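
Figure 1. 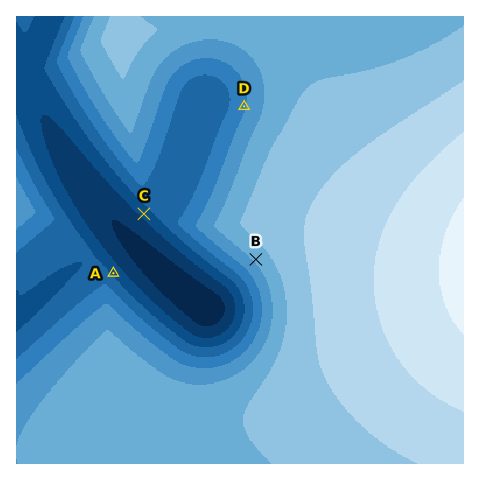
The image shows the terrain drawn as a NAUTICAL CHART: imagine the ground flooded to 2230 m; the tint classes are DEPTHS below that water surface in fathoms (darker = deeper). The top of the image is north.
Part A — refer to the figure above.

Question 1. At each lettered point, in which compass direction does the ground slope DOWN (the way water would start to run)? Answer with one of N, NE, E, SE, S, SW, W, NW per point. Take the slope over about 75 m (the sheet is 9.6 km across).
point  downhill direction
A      NE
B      SW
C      SW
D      W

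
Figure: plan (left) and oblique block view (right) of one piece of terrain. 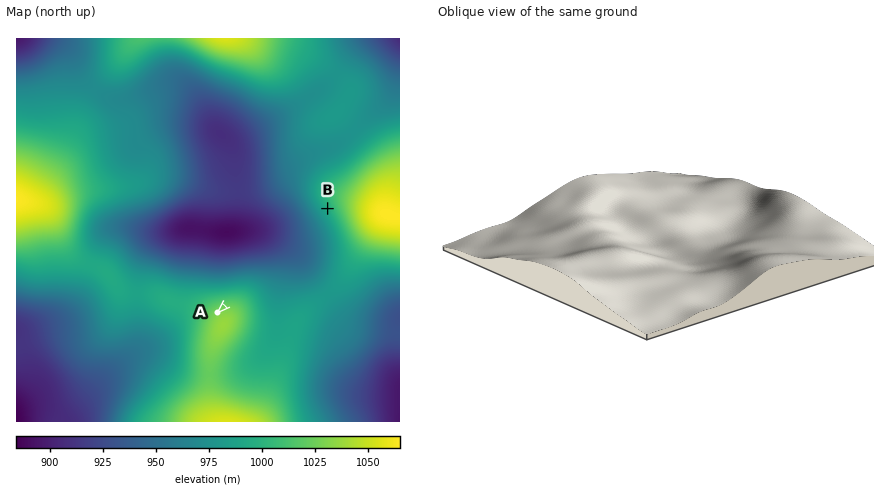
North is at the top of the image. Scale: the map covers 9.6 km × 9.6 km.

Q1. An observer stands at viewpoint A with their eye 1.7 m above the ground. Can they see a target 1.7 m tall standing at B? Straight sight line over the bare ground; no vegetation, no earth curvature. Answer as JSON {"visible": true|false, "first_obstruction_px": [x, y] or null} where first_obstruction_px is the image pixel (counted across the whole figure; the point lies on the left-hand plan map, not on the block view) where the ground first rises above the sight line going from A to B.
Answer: {"visible": true, "first_obstruction_px": null}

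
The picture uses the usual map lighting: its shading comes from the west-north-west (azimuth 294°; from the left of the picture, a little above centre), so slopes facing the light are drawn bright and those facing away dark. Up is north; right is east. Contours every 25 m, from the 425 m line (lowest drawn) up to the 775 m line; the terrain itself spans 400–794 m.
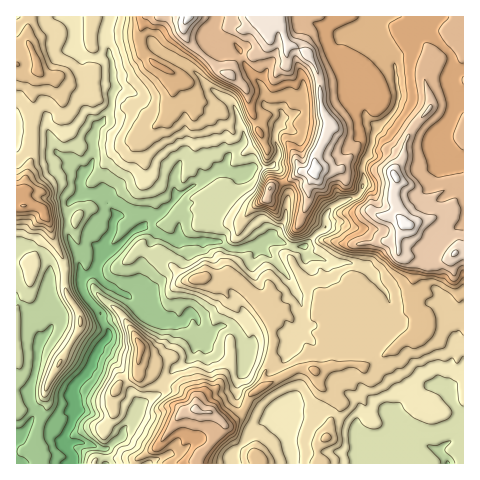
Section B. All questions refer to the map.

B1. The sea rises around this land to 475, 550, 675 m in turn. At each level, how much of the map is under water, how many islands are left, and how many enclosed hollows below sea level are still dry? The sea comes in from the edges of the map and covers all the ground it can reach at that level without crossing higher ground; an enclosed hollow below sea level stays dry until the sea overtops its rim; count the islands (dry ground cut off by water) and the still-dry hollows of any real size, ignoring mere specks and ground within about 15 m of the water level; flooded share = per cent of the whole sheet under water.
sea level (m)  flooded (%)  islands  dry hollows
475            9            0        0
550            39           1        0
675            84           1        0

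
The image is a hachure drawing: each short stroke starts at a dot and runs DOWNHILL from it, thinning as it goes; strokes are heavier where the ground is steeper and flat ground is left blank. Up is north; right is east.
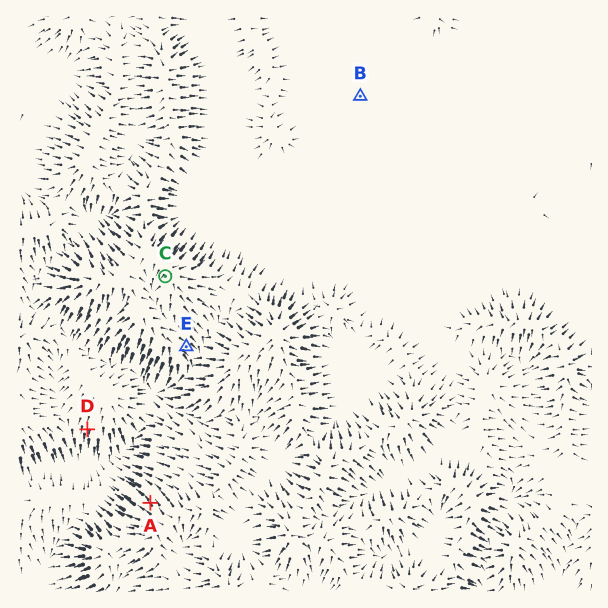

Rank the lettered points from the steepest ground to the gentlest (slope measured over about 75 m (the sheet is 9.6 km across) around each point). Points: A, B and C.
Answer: A C B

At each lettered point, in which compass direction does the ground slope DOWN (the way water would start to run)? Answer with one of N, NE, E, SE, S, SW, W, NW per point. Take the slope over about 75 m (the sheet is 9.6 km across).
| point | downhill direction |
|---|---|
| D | S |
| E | SE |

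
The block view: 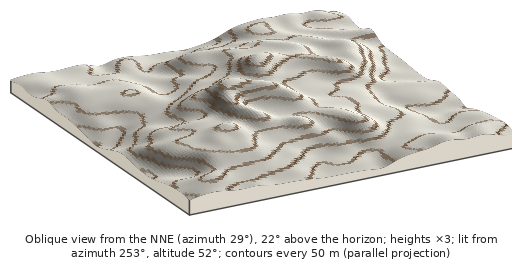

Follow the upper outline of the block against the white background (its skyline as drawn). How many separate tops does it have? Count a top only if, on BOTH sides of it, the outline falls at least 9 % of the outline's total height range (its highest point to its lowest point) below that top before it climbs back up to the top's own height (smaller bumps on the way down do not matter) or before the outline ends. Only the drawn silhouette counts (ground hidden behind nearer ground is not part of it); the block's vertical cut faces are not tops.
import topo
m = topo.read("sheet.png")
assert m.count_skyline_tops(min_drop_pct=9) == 1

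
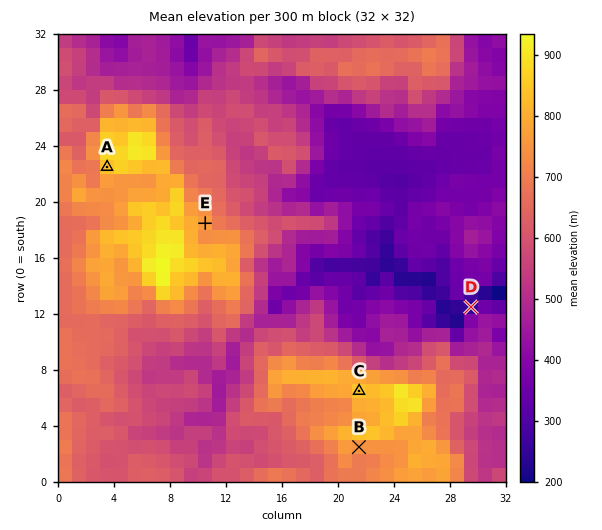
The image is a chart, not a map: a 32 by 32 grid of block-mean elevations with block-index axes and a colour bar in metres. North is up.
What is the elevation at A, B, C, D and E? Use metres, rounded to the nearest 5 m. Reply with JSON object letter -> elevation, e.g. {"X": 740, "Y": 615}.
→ {"A": 855, "B": 740, "C": 860, "D": 260, "E": 770}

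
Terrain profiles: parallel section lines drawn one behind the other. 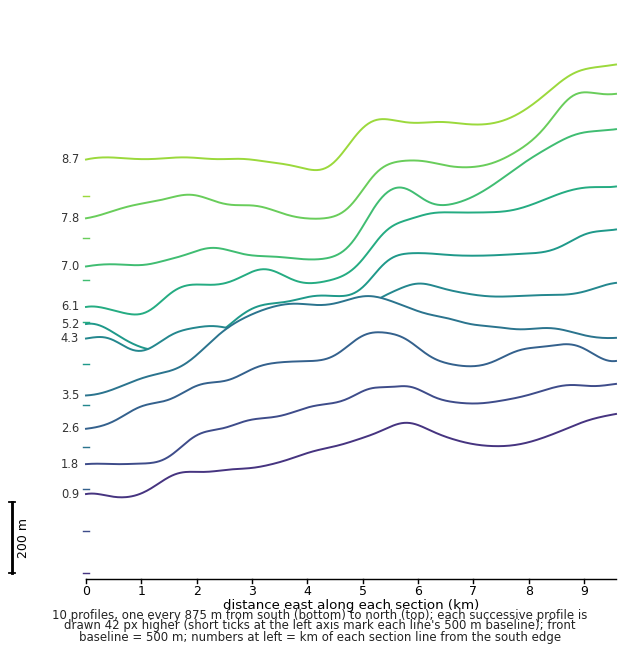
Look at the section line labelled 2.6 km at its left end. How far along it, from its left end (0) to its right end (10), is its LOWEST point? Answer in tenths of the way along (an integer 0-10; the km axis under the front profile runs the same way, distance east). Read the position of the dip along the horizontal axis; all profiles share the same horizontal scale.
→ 0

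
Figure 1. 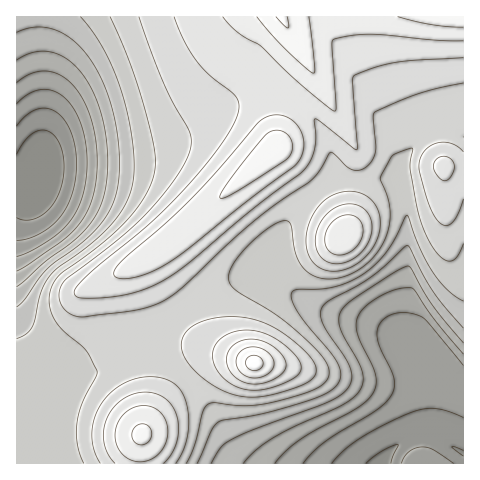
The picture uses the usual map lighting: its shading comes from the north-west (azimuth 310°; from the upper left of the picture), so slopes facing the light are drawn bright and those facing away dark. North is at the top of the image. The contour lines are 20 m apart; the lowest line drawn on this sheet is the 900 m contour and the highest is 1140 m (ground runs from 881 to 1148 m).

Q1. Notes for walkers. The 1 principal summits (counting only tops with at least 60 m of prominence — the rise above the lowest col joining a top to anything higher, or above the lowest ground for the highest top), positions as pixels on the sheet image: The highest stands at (255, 363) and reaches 1148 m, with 267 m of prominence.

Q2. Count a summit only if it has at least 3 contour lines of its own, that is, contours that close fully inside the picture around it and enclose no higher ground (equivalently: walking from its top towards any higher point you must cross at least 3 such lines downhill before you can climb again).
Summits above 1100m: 2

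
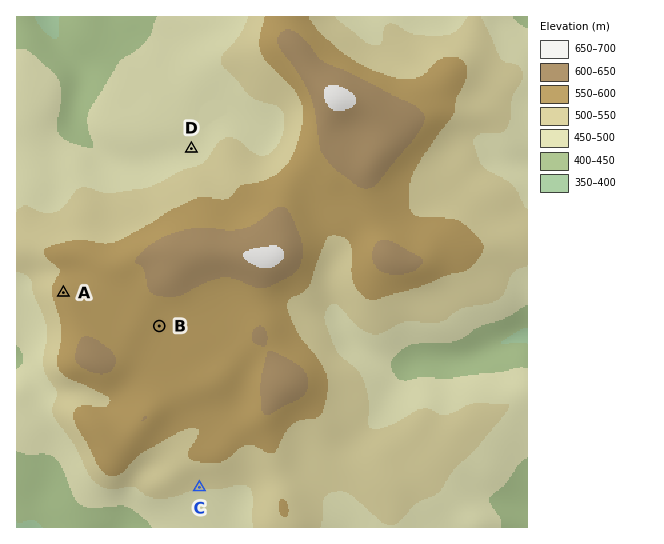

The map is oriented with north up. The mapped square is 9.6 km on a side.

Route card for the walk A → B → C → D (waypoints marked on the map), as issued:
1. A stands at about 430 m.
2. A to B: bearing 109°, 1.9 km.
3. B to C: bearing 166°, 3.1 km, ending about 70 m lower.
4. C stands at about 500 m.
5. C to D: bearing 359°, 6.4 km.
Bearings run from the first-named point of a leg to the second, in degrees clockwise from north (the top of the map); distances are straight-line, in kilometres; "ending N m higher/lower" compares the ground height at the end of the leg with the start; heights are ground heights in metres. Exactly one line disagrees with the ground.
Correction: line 1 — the height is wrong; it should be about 580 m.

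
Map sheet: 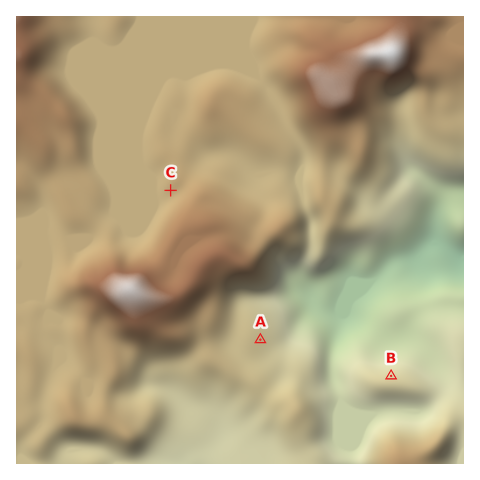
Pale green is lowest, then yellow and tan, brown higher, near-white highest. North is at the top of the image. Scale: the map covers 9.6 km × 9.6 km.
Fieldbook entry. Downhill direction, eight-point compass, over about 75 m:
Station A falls E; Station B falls N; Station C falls SW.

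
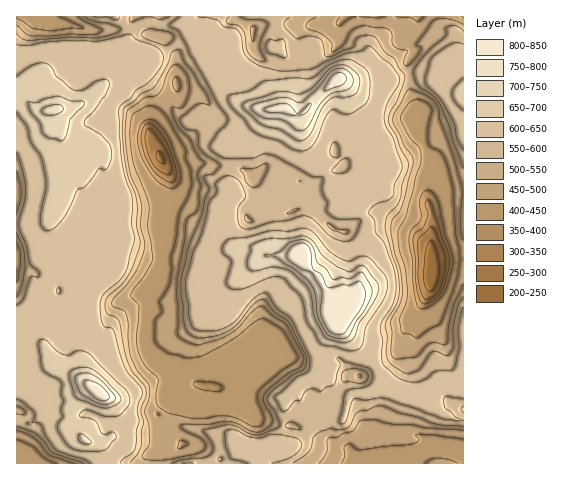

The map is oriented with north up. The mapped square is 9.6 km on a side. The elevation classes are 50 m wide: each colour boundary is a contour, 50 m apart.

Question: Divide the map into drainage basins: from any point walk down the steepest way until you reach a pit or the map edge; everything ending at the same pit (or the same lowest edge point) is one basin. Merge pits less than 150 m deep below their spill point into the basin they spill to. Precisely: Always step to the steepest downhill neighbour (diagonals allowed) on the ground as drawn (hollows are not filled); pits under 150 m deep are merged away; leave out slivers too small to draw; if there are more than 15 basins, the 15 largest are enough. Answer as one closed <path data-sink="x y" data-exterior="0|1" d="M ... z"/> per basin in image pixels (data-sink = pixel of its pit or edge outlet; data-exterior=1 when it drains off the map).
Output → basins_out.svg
<path data-sink="160 158" data-exterior="0" d="M187 16l-171 1 1 82 10 2 1-10 3-8 14-12 9-12 17-6 10 0 9 5 14 19-2 10-14 13-19 9-15 1 5 10-1 7 4 5 22 11 4 9 14 3 3 7-1 11 4 15 0 12-9 38 0 29-20 27-2 5 0 12 10 21 0 9-5 15 2 22 7 9 18 13 7 17-4 20-12 7 10 5 5 15 138 0 1-10-4-5 16 5 6-5 22-4 15-11 2-4-2-10 11-3 3-3 20 2 5-19 3-3 17-1 12-7 0-12-6-11-15-14-22-27 1-13 15-14 7-14 4-22-2-18 5-19-9-15-4 3-14-1 0-9-4-15 15-5 13-6 2-14 7-15-2-13-17-20-9-25-8-8-37 35-5 0-10-6-25 1-23-7-9-7-7-13-5-23-10-17 3-9-17-4-4-5z"/><path data-sink="433 277" data-exterior="0" d="M463 16l-275 1 0 7 4 5 17 4-3 9 10 17 5 23 7 13 14 10 18 4 25-1 10 6 5 0 37-35 8 8 9 25 18 22 1 11-7 15-2 14-13 6-15 5 4 15 0 9 14 1 4-3 9 15-5 19 2 18-4 22-7 14-15 14-1 13 22 27 15 14 6 11 1 13 45 12 4 0 12-14 7 2 15-2z"/><path data-sink="17 253" data-exterior="1" d="M19 99l-3 0 0 282 5 0 11-8 22-11 30 19-2-25 5-15 0-9-10-21 0-12 19-27 3-7-22 4-22-6-6-6 0-37 10-19 5-14-2-49-5-10-8-2-1-11 1-5-13-1-9-8z"/><path data-sink="463 453" data-exterior="1" d="M386 387l-7 0-11 6-17 1-3 3-5 19-20-2-3 3-11 3 2 10-2 4-15 11-22 4-6 5-16-5 4 5 0 9 210 0-1-42-21-7-17-16-15-3z"/><path data-sink="17 453" data-exterior="1" d="M54 362l-22 11-8 7-8 2 0 81 82 1 0-17-4-4-12-4-10-14-1-9 0-5 7-13 10-10 5 0z"/>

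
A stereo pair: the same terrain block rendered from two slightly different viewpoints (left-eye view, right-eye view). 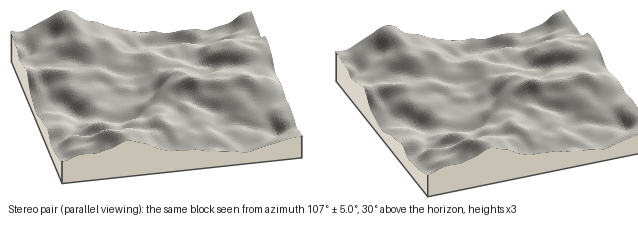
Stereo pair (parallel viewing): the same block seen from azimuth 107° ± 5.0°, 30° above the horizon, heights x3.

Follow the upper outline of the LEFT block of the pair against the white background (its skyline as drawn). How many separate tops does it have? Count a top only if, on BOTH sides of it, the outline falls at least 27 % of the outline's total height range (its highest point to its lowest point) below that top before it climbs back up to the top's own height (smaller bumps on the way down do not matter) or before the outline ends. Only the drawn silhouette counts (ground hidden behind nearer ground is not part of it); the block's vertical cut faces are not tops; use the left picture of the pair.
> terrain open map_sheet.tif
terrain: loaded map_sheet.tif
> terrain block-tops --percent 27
0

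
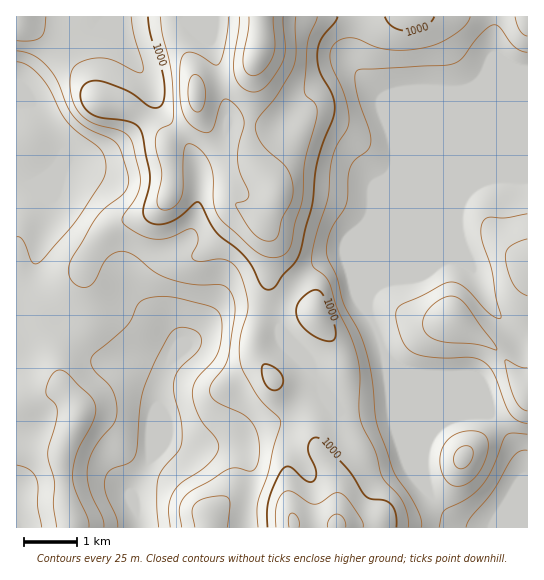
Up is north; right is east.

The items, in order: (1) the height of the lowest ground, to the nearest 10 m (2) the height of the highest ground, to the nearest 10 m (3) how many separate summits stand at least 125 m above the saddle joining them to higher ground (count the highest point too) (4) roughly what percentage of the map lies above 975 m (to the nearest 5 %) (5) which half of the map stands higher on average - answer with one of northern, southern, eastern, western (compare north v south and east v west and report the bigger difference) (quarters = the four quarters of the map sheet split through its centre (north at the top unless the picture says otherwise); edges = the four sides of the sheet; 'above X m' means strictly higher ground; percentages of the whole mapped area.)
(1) The lowest ground is at about 880 m.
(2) About 1120 m is the highest elevation on the sheet.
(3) There is 1 summit with 125 m or more of prominence.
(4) Ground above 975 m makes up about 35 % of the sheet.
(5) On average the northern half of the map is the higher ground.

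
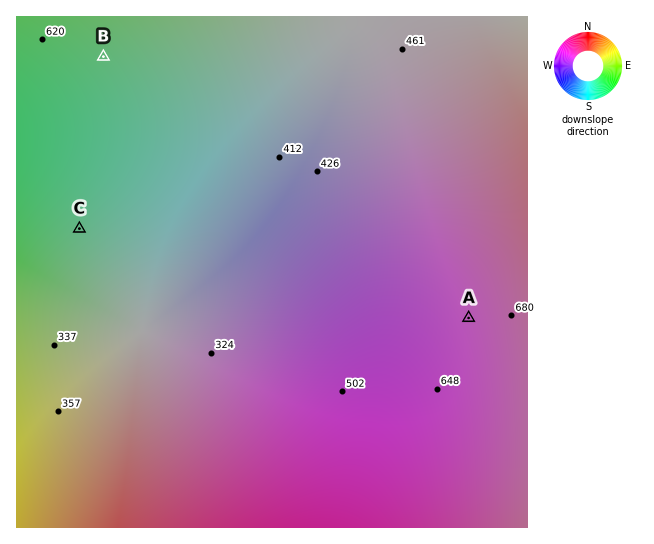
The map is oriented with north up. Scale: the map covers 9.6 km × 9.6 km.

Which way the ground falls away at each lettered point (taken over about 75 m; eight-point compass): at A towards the NW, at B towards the SE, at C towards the SE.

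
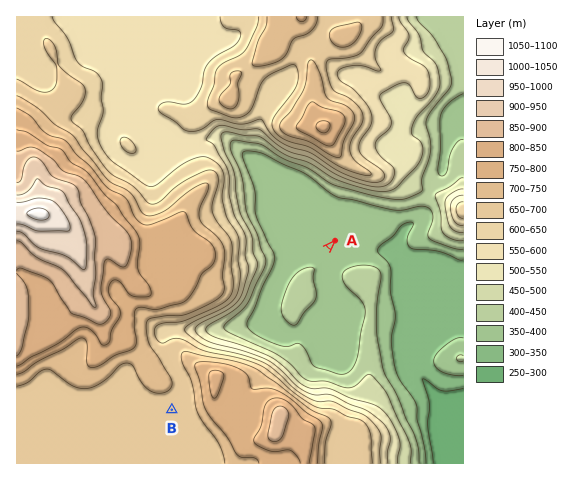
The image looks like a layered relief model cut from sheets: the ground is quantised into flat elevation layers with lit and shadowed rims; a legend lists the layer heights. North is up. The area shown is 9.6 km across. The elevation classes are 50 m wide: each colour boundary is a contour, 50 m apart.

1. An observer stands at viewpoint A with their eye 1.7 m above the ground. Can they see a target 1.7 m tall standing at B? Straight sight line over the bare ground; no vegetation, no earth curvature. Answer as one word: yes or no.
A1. no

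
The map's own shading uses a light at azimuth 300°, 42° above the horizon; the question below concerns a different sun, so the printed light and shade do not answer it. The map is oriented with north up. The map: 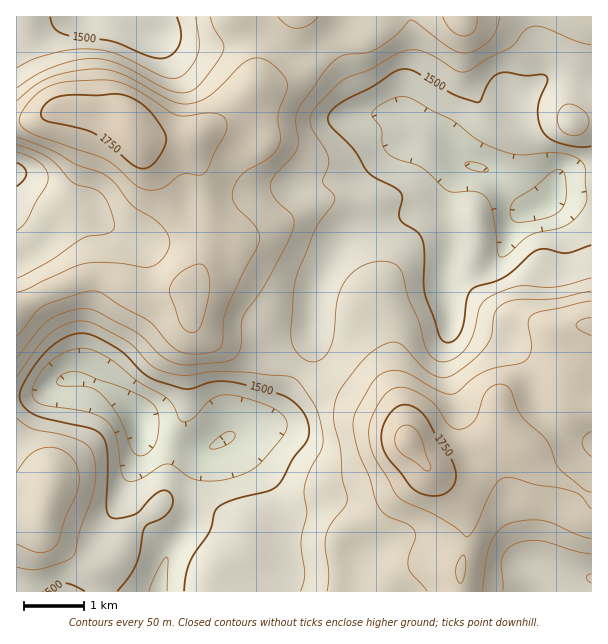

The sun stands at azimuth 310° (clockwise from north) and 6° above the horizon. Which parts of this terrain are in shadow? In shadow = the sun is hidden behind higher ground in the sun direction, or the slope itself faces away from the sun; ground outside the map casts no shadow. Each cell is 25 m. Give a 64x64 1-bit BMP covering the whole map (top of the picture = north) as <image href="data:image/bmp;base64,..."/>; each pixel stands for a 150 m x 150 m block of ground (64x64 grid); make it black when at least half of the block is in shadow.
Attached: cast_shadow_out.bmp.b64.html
<image width="64" height="64" href="data:image/bmp;base64,Qk0+AgAAAAAAAD4AAAAoAAAAQAAAAEAAAAABAAEAAAAAAAACAAATCwAAEwsAAAIAAAAAAAAA////AAAAAAAODwAAAAA/gD8fAAAAAD+APw8AAAAAH8A/BwAAAAAfwB+HAAAAAB/AD8OAAAAAH8AP4cAAAAAfwA/w4AAAAA+AD/BAAAAACAAP8AAAAAAIAAf4AAAAAcAAB/gAAAADwAAD+AAAAAGAAAD4AAAAAAAAAPwAAAAAAAAAfAAAAAAAAAA8AAAAAAAAAD4cAAAAAAAAHg7+AAAAAAA+D/4AAAAAP/4P/gAAAAD//g/8AAAAAP/8P/wAAAAA//j/+AAAAAD/+P/wAAAAAP/wP/AAAAAA//Af8AAAAAD/8A/wAAYAAP/gA/AABgAA/8AH8AAGAAD/wAfyAAAAAD+AA/MAAAAADwAD84AGAAAAAAHzwA4AAAAAAP/ADgAAAAAAf8AOAAAAAAA/4AYAAAAAAD/gAAwAAAAAD+AADAAAAAAH8AAOAAAAAAHwAA4AAAAAAPAADgAAAAAAAAAMAAAAAAAAAAAAAAAAB4AAAAAAAeAfwAAAAAAD4D/AAAAQAAPDH8AAADz4A4cPgAAAP/gABwf+AAAf8AAHB/+AAAcAAAAD/8AAAQAAAAf/4AAAAAAAB//8AAAAAAAH//wAAAAAAAP//AfAAAAAAP/8P+AAAAAAf/w/4AAAAAAf/D/AAAAAAAP4P4AAAAAAAPg/gAAAAAAAcD+AAAAAAGAAPwAAAAAAYAAeAA=="/>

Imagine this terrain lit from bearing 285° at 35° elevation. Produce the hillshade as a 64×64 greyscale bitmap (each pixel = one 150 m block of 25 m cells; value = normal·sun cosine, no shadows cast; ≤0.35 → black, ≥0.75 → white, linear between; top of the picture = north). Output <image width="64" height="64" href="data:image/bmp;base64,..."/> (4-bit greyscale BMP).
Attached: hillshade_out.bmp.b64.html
<image width="64" height="64" href="data:image/bmp;base64,Qk12CAAAAAAAAHYAAAAoAAAAQAAAAEAAAAABAAQAAAAAAAAIAAATCwAAEwsAABAAAAAAAAAAAAAAABEREQAiIiIAMzMzAERERABVVVUAZmZmAHd3dwCIiIgAmZmZAKqqqgC7u7sAzMzMAN3d3QDu7u4A////AIdmd4mHZVVXre25mIiIiZq8uYmqqYmau6hDNFZ4iZiIh2ZomYdlVFet7bqYiIiJmry5iaqqmaqrqFM0VniIiHeHZVeJh3ZURpzdypiIiImavLmJmqqqqquoUyNWeIiId4hlVXiIhlRFi93LmZiIiJq8uYiaq6qqq6hTI1Z4iIiHmHZEV4mHZEV6zcupmYiImsy5iJmqqqqqqWMjRneIiIiZhkNFeJh1VWi8y7qpiImazLmIiZqqqqqpdDNGZ4iZiKqWQzVomYZlZ5vMu6mIiZrMypiJmZmqqql1NFZniJmYqpZDNFeJiHZmeru7qZiJmrzLqpmZmZqqmHVFZneJmZm7l0MzRXmZmGV5q7uqmZmau8u7qpmZmZmIdVZ3d4iZmbuoUzMjaKqpdniqq6qZmaq7u7u7upmZiHdlVniIiJmZu6hkMiJHq7qHeJqqqqqqu7qqq7y7uph3Z2ZWeIiImZm7uXQzETabu5d4maqqqrvMu6qrzMzLqGVWZmZ4iIiIiLu5dUMhJYrLp3iZqqqrvMzLuqvMzMyoZVVnd3iIiIiIu7qGRCETerynd4mqqru8zcy7u8zMy6hkRXeIiIh3d3e7uoZUMRJYvKh3iaqru8zN3MzM3dy6mGRFeIiIh3Znd7u6h2VCEUi8uHeJmqu7zM3d3M3e7bl2VVaJmYiHZmZ3mqmHdlMRN725dneJqru8zN7d3e7uyWRFaJmZiIdmZmaImYiHZSEnvcp2Zniaq7vM3u3d7v7JUzV5qqmId2Z2ZmeIiIh2Mje+24ZWaImqq7zu7d3u7slkNXm7qYdneId2VniIiIZDSL3bl1VniZmqvN7t3d7tyWVFeru5dmeJmHdFeJmYhlVorMuXVWeImZq8zdzM3u25dVaKvLl1aJqYiCNYmZiHd4mqupdVZ4iIiau8vMzd3Ll2Z5vMuXVoqpiIATaJmYiImZmZhlVneIiImru7vM3cqGZorMy5dmiqmIgAFHiZmZmqqYd1RFZ4iIiZqqu8zMuYZnm93MqHeaqYhwACV4iZmru5h2VEVWd4iImaq7zMupdles3cu5mZqpiIAAA1eJmrzLqYdUREVneIiJmru7u6h1V6zdy7qqqqmYgAACRniau8y6qHVURFZ4iIiau7u6mGRGnO7Lqru6qZiBAAI1eJqru7uphlQ0Vnd3eJq6qqqYZDWL7tuqu7qpmZIQEjV4mZqru7qGVDRWd2Zoq7qqqphkNHvv7Kq7u6mZkyESNWiZmaq7uoZTNGd2ZWeruqmZmGQzau/turvLqpmUMzM1aJmZmau6hkMkZ3ZVV6u7qZmHZDRq3+3Lu7u7qqZVREVompmZqqmHUzNXdlRXm8upmYdUNHre7tu6q7u7uYd2VWiamZmaqYdkM0Z2VFeby6mYdlQ1et3d3Lqqu8y7uph2d5qZmaqph2VERWZUVpvLuph2Q0WKzMzMupmrvLzMupiImZmZq6mIZVVEVlRWiru6mHZERYq6q8y6mZq7vMzLupmZmZm8uph2ZlRVVFV5u7qphlRFeqmJvMuZmaqqvMzLqZmZmbzLqHZmVVVEVWiauqmHZUV5qXec3KmJqqmavMuqmZmavMupd3dlVERFZ4qqqZh2VXmpdXrduYmaqZmru6qZmZqru6mHd3ZVRERWiZqZmIdlaap0Wc3KmZqqmZq6qZmZmqu6qYd3dmVURFZ4mZmYh2Z5qnRHvMuqqqqpmqqZmqqaqqqph3d3dmVERWeIiIiId3mqczabu7u6q7qZqZiaqqmZmZmHd3d3ZlVVZ3iHd3h3ibpjNXmrvMusu6qZiJu7qZmImYZnd3d3dmZmeHdmd3eKuWM1Z4m83LzMupmJq8upiHiZdmd3ZmeId3d4d2Z3d4mpdUZ3eJvcvMzLqYmry6h3d4h2ZmZlZ4iId3iHd3d3eZmGZ4d3i9zLzNy5iavLl2ZniGVmZVVWeId3d4iIh3d4iYiIiHZ6zMu83LqImruXZWeHZWZlREVnd2Znd4iId2eImZmYdnnMyqvMuYiaupZVZ3dVZ3ZTNGZmZmZneIh3Z3iZmYh2aKu5maqpiJq6hlVndlVnh2Q0VmZmZmZ4iIdniJmZh3ZniZiImZiJmrqGVXh2VVeIdTNFVmZmZ3iIh3iZmZiIiId2aYiIiImqqYZmeIdVVniGQzRVZmd3eIiHeJqpiIiaqXZbqYiIiaqphmZ5mHZWd3ZDI0Vmd3d4iIiJqqiIiazLll3KmIiJmql2Vnmqh3d3dkMiNFZ3iIiJiJmqmHeJvMuXbuypiYiaqXVVeaupiHdlQyIjRWZ3iImZmaqXeIq8y5h//rqZmZqYZEV5vMuph2VEMiI0VVZ4iZmZmYd4mrzLmH//26mZmYZURXrN3LuYZVRDMzRVVWeJmZmHd3iJq7uYfv/suqqpdURXm83dzLl2VVVDRVVEVomZmXZmeIiaqph83t3LqphlRWirzd3MuXZmdlRFVURGiZmZdUVoiIiZmHu8zMu6l2VWibzN3My6h3eHdlZlQ0V5mal1RGeHeImYiaq7u6qHZmeavMzMzLqHd4iHd3ZTNGiZqXUzVnd3iZiJmZqqqYh3eJrM3Mu7qZiId3iIiGVEZ5qpdUNFZniJmIiHiJmZmIiIms3dy6mZmZh2Z4iZhlVnmqqFQ0RWeJmYiIdneJmZiIiavN3LqYiZmHZmeJmYZniruoZERFZ4mZmIdmZnmqmIiZq83duoiImZhlVniZh3eau6hkRFVniZmI"/>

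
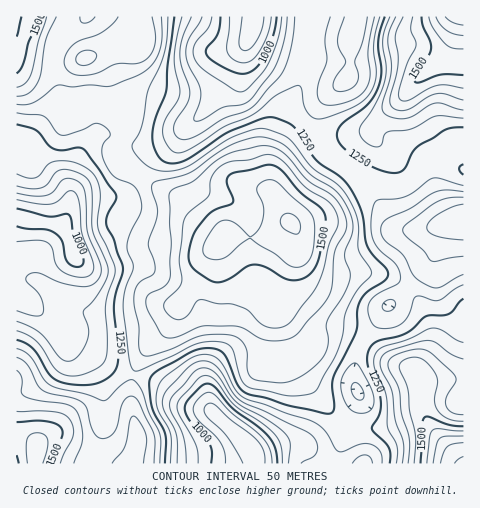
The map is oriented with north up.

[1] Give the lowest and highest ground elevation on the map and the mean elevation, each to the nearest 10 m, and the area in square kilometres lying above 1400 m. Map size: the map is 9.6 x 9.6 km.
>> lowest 860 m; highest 1710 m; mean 1280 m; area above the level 23.1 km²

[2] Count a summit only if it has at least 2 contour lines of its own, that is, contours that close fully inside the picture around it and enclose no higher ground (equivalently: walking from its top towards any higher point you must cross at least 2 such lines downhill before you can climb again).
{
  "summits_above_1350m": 1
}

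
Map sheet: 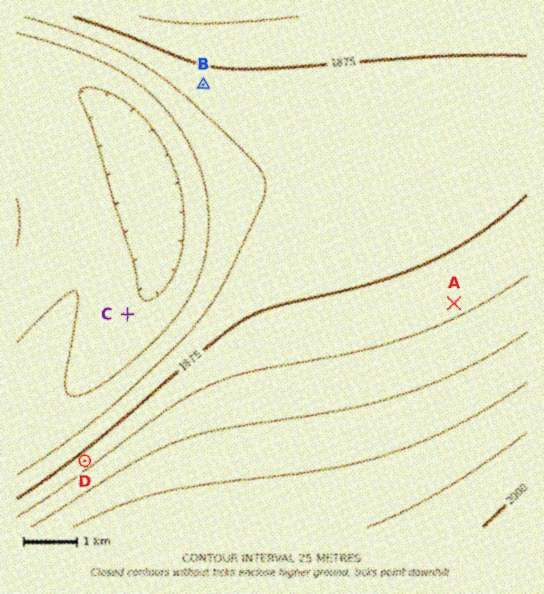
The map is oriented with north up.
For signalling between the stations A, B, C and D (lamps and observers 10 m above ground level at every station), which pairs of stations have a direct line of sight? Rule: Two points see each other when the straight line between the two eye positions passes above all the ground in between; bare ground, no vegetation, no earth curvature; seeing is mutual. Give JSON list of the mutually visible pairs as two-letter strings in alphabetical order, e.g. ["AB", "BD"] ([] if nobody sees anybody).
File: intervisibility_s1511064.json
["AB", "BC", "BD", "CD"]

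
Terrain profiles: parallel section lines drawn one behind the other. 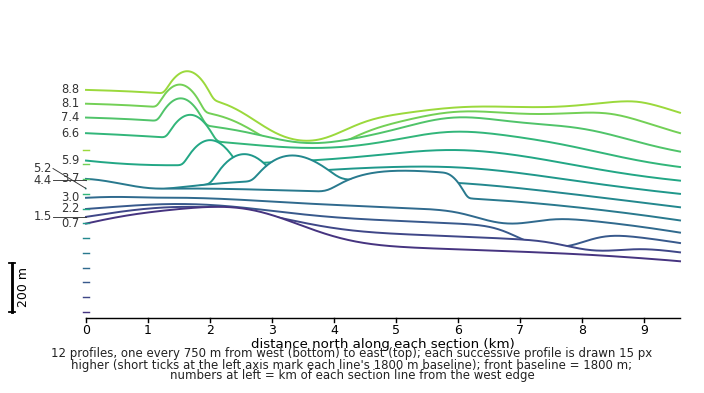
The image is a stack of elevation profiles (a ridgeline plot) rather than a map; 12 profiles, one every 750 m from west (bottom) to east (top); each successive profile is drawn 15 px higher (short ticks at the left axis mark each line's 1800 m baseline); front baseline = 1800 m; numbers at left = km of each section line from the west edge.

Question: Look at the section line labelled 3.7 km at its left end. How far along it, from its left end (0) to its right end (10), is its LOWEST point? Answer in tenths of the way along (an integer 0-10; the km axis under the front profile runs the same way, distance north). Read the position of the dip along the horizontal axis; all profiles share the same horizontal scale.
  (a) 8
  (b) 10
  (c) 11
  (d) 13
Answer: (b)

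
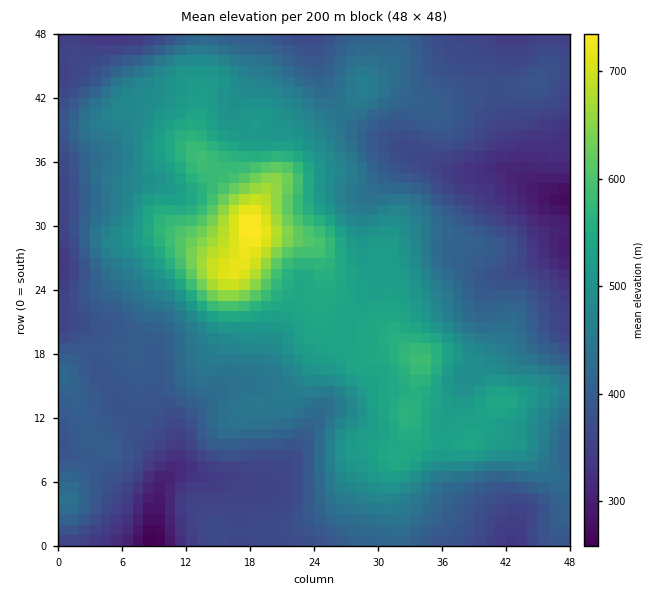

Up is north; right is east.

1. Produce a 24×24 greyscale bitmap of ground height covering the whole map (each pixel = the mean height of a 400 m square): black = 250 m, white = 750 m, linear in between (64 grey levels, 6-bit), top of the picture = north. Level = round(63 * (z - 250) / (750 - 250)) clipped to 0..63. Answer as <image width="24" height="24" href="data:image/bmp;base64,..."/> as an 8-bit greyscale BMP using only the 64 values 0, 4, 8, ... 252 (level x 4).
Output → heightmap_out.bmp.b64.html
<image width="24" height="24" href="data:image/bmp;base64,Qk12BgAAAAAAADYEAAAoAAAAGAAAABgAAAABAAgAAAAAAEACAAATCwAAEwsAAAABAAAAAAAAAAAAAAEBAQACAgIAAwMDAAQEBAAFBQUABgYGAAcHBwAICAgACQkJAAoKCgALCwsADAwMAA0NDQAODg4ADw8PABAQEAAREREAEhISABMTEwAUFBQAFRUVABYWFgAXFxcAGBgYABkZGQAaGhoAGxsbABwcHAAdHR0AHh4eAB8fHwAgICAAISEhACIiIgAjIyMAJCQkACUlJQAmJiYAJycnACgoKAApKSkAKioqACsrKwAsLCwALS0tAC4uLgAvLy8AMDAwADExMQAyMjIAMzMzADQ0NAA1NTUANjY2ADc3NwA4ODgAOTk5ADo6OgA7OzsAPDw8AD09PQA+Pj4APz8/AEBAQABBQUEAQkJCAENDQwBEREQARUVFAEZGRgBHR0cASEhIAElJSQBKSkoAS0tLAExMTABNTU0ATk5OAE9PTwBQUFAAUVFRAFJSUgBTU1MAVFRUAFVVVQBWVlYAV1dXAFhYWABZWVkAWlpaAFtbWwBcXFwAXV1dAF5eXgBfX18AYGBgAGFhYQBiYmIAY2NjAGRkZABlZWUAZmZmAGdnZwBoaGgAaWlpAGpqagBra2sAbGxsAG1tbQBubm4Ab29vAHBwcABxcXEAcnJyAHNzcwB0dHQAdXV1AHZ2dgB3d3cAeHh4AHl5eQB6enoAe3t7AHx8fAB9fX0Afn5+AH9/fwCAgIAAgYGBAIKCggCDg4MAhISEAIWFhQCGhoYAh4eHAIiIiACJiYkAioqKAIuLiwCMjIwAjY2NAI6OjgCPj48AkJCQAJGRkQCSkpIAk5OTAJSUlACVlZUAlpaWAJeXlwCYmJgAmZmZAJqamgCbm5sAnJycAJ2dnQCenp4An5+fAKCgoAChoaEAoqKiAKOjowCkpKQApaWlAKampgCnp6cAqKioAKmpqQCqqqoAq6urAKysrACtra0Arq6uAK+vrwCwsLAAsbGxALKysgCzs7MAtLS0ALW1tQC2trYAt7e3ALi4uAC5ubkAurq6ALu7uwC8vLwAvb29AL6+vgC/v78AwMDAAMHBwQDCwsIAw8PDAMTExADFxcUAxsbGAMfHxwDIyMgAycnJAMrKygDLy8sAzMzMAM3NzQDOzs4Az8/PANDQ0ADR0dEA0tLSANPT0wDU1NQA1dXVANbW1gDX19cA2NjYANnZ2QDa2toA29vbANzc3ADd3d0A3t7eAN/f3wDg4OAA4eHhAOLi4gDj4+MA5OTkAOXl5QDm5uYA5+fnAOjo6ADp6ekA6urqAOvr6wDs7OwA7e3tAO7u7gDv7+8A8PDwAPHx8QDy8vIA8/PzAPT09AD19fUA9vb2APf39wD4+PgA+fn5APr6+gD7+/sA/Pz8AP39/QD+/v4A////ADw0KBgIIDQ8ODw8QEhQVFhUSEQ8NDA8SFRENCQQJDQ4ODg8RFRcYGRgVExAODQ8TFxMPCwYJDA0NDQ4QFxsdHhwXFBIQEBIVExIRDgkICwwNDg4RGB8hIyIdGxoXGBgWERISEA0LDhERERARGSAjJSUjIyMhIBwWEhMSEBAOERYXFhUUFx8iJCckIyMjIR0XExMREREQExcYGRkYFxshJSckIiMkIx8aFBIREhETFhcYGBkcHB8jJSclICAiIR8bFBEREhIUGBkZGhwgISMkJikoIR4dGxkWEBESExIVGhwdHh8jJCQlJignIRwaGBQQDhARExUXHSIjIiIkJCQkJiQgGxYWFhENDhIUFhkdJi4uKSUlJSQjJCIdGBQTExANDRIXGh4kLzg5MiglJiUjIyEbFhIQEA0KDRQbHiMqMzg7Ny4qKSQiIh8YFBMRDwsHDhYdISYrMDU7OzQuKiIgIR4YFBMRDgkHDxUaHyYoKjI6OzIpJB0bHRwXEg8MCgcFDxQZHiEiJiwzNjEoHxoYFxYSDgwKCAUDDxUZHCAkKSorLy8oHxsWEhAODAoJBwcHERYYHCImKiglJSUiHhkUEA4ODgwKCQkJExkbHSElJiMhISAeGxgTERASEQ8NDAsLEhccHR8hIyEfIB4bGBgXFBMTEhAPDw8NDhIYHB4gIiEeHBsXFRkbFxQSERAQEBEPDQ8SFRoeHx4bGRYTExcYFxQREA8PDxAPDQwMDRAVGBcVFBEPERQVFRQQDw4NDA4OA=="/>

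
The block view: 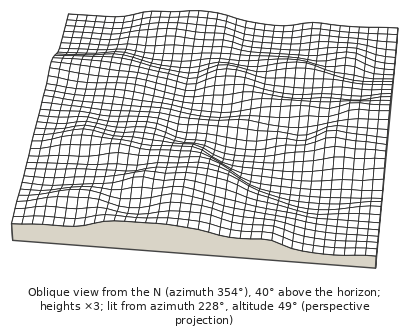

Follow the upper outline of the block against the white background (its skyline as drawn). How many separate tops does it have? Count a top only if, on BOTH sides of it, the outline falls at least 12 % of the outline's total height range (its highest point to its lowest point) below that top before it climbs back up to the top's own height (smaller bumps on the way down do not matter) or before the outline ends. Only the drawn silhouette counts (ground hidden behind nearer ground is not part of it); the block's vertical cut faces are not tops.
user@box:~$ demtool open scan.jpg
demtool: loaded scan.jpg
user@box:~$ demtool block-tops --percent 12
2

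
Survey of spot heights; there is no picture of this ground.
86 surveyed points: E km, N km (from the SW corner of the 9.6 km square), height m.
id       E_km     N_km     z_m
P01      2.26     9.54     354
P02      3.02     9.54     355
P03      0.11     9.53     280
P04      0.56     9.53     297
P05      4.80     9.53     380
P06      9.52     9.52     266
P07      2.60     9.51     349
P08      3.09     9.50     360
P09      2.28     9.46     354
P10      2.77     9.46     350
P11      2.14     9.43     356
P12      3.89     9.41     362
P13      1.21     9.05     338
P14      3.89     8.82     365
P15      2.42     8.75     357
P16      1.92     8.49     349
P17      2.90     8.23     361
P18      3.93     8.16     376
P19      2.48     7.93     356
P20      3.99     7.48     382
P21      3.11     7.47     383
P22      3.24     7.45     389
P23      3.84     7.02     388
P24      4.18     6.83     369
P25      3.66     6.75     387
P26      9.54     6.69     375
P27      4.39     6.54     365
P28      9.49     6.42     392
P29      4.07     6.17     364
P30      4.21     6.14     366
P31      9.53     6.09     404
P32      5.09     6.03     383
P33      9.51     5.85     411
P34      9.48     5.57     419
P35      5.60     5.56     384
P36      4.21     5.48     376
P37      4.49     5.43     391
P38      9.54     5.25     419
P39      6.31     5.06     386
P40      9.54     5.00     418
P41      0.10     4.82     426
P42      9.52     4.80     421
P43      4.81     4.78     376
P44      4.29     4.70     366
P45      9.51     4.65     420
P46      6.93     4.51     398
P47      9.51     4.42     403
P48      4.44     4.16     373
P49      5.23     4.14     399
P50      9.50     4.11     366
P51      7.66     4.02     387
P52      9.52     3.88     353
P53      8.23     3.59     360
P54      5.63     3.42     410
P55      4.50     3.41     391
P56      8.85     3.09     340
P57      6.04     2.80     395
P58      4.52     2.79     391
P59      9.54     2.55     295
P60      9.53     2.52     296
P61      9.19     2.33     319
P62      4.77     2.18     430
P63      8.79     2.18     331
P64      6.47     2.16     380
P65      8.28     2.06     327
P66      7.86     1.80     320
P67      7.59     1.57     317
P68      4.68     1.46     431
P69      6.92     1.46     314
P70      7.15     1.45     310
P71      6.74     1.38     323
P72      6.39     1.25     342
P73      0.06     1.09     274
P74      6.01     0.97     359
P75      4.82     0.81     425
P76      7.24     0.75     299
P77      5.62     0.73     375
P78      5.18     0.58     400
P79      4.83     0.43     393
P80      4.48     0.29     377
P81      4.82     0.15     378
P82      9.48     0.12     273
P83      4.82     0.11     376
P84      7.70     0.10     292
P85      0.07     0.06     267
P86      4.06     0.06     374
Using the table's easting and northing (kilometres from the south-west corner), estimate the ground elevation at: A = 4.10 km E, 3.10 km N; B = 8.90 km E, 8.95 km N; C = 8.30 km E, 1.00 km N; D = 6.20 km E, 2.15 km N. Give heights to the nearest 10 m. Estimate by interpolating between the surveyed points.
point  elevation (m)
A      390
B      300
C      280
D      390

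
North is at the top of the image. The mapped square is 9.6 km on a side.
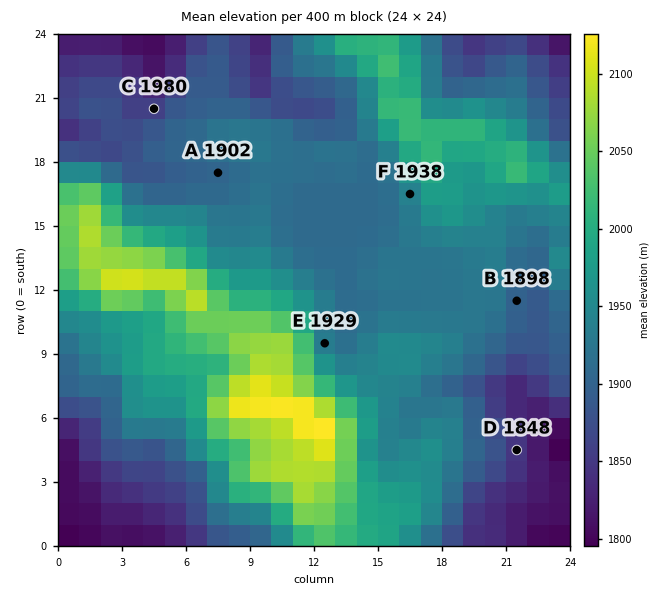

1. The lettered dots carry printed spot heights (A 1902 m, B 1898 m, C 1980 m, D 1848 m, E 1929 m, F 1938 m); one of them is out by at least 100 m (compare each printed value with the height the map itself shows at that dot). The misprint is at C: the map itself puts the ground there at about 1855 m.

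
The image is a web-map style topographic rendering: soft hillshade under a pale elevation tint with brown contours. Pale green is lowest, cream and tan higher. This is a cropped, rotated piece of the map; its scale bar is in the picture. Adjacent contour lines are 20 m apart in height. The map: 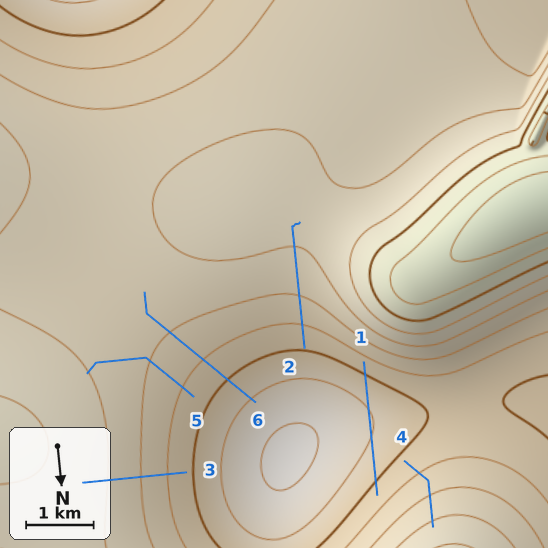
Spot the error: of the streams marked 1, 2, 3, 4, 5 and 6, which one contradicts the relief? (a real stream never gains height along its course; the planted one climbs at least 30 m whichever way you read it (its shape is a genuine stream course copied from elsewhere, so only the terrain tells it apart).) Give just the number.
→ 1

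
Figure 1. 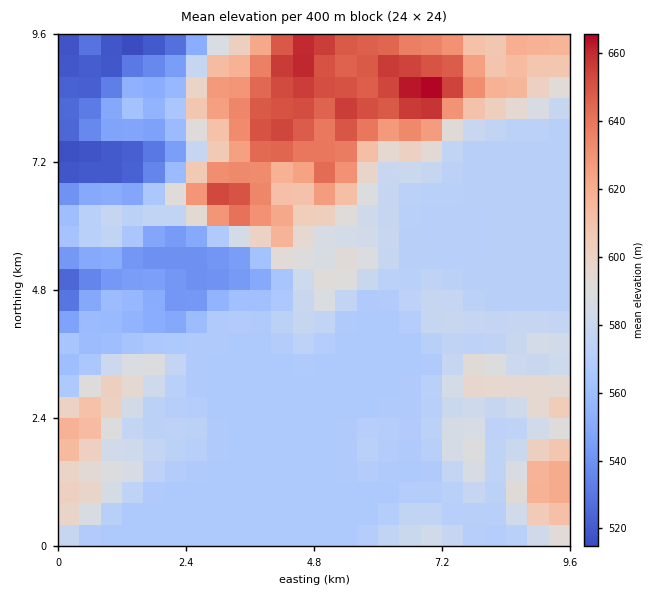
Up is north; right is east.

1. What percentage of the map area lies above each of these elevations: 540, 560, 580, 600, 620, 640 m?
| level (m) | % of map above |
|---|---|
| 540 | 93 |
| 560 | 85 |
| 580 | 36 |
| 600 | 22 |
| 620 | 14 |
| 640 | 8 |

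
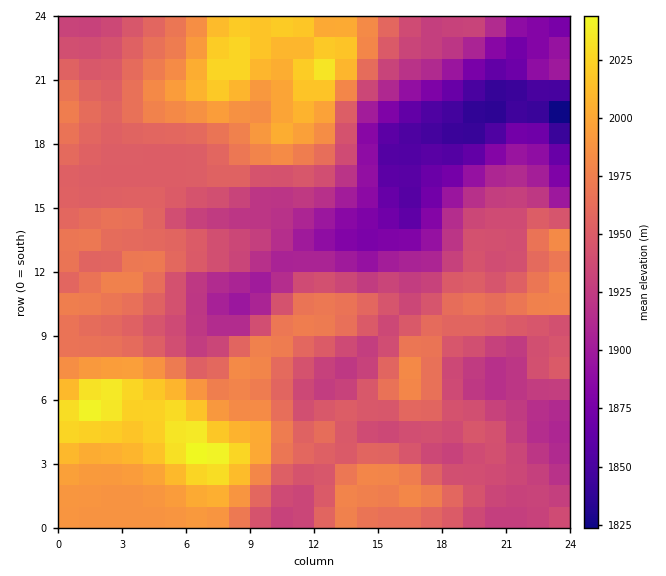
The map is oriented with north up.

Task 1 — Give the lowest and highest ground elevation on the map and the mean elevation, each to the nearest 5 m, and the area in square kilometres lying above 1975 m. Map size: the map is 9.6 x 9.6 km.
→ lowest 1815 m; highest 2050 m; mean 1950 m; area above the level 23.1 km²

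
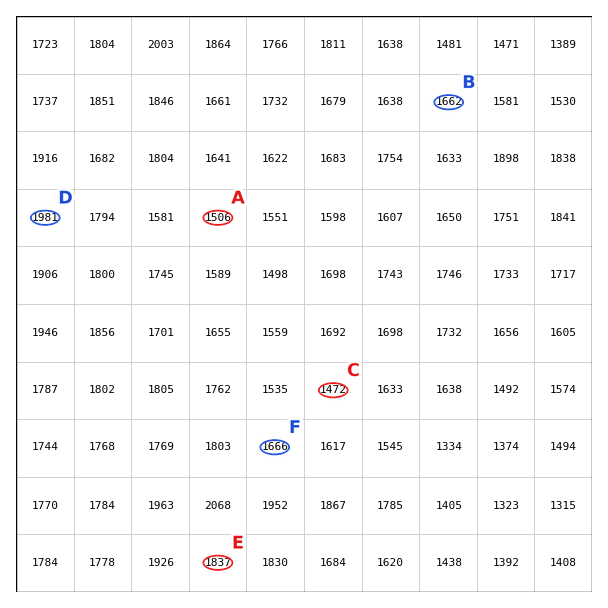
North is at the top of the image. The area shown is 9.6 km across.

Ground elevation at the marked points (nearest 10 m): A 1510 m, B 1660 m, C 1470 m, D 1980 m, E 1840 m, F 1670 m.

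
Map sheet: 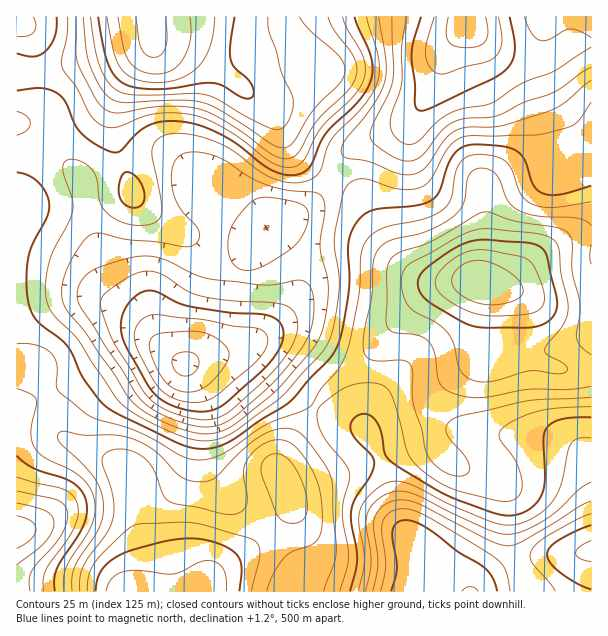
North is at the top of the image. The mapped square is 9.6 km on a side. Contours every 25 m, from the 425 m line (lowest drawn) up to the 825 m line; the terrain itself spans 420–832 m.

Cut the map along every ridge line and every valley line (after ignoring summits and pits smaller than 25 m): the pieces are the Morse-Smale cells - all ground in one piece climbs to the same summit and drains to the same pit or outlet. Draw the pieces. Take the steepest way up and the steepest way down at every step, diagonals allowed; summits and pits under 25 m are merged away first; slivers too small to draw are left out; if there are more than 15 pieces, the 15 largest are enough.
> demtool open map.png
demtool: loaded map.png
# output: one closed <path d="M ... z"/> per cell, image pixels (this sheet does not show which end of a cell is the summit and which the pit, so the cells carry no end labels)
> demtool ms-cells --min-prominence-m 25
<path d="M24 260l-8 1 0 105 16 1 4 4 14 31 8 26 10 12 48 23 14 13 4 16 4 33 8 30 0 20-6 16 66 1 6-16 10-10 32-20 35-37 1-11-6-16-4-6-2-9 6-14 32-48-29-21-27-26-12-8-38 5-27 9-29-26-9-14-11-11-32-17-25-20-23-10z"/><path d="M153 38l-6 5-13 5-83 22-34 2-1 50 17 8 46 46 6 13 6 39 21 57 28 27 20 32 23 20 5 0 13-8 20-4 13-8 4-14 3-54-10-2-10-6-32-32-9-5 8 1 9-3 13-11 12-12 19-35 27-33 4-9 0-10-2-6-15-15-43-32-26-16-25-6z"/><path d="M480 282l-30 1-24 11-40 39-13 18-23 22-17 12-17 20 20 13 26 9 8 8 10 21 30-11 21-3 21 21 46 21 8 8 4 9 1 41 7 22 24-8 49-4 1-180-34-4-24-7-19 0-17 5-16-2-6-8 0-24 8-35 0-12z"/><path d="M591 16l-439 0-1 11 4 15 31 8 12 6 39 28 26 20 15 18 12 25 16 16 26 15 10-19 11-11 24-12 15-4 20-13 18-26 8-15 2-15 6-13 21-25 27 24 19 9 27 4 4 4 9 26 11 18 14 22 3 2 3-1 8-7z"/><path d="M468 25l-22 25-6 13-2 15-8 15-18 26-20 13-15 4-24 12-11 11-10 17 1 4 12 6 15 12 24 44 14 19 16 13 21 8 46-1 5-29 0-64 9-10 12-8 45-19 28-17-26-39-10-29-4-4-27-4-19-9-14-11z"/><path d="M579 134l-27 17-45 19-12 8-11 13 2 61-5 20 3 25-8 35 0 24 2 4 7 6 13 0 17-5 19 0 24 7 18 4 16-1 0-225-7-1z"/><path d="M32 367l-16 1 0 223 124 1 6-17 0-20-10-37-4-39-16-16-48-23-7-6-13-39z"/><path d="M354 252l-42 6-49 19-21 0-6 61-6 10-19 6 37-4 12 8 43 39 14 7 16-19 17-12 23-22 13-18 33-33 21-14 17-4-32-2-42-21z"/><path d="M378 456l-31 14-51 18-8 0 2 16-4 9-32 33-32 20-10 10-6 15 207 1 3-20 0-26-8-10-10-17-10-40z"/><path d="M431 442l-21 3-31 11 9 23 10 40 10 17 59 56 6 0 16-15 28-14-6-21-1-41-4-9-8-8-46-21z"/><path d="M17 122l-1 138 38 6 23 10 25 20 32 17 18 21-1-5-11-17-22-19-12-20-15-45-9-48-49-50z"/><path d="M270 112l2 17-4 9-27 33-19 35-12 12-13 11-9 3-8-1 9 5 32 32 21 9 6-26 8-14 14-13 21-7 18-11 11-11 11-16-25-16-16-16-12-25z"/><path d="M332 178l-12 17-11 11-18 11-21 7-14 13-12 27-1 13 26-1 43-18 32-6 25 2 14 5 30 17 3-1-17-13-13-16-26-48-15-12z"/><path d="M150 16l-133 0-1 55 35-1 96-27 5-5z"/><path d="M317 406l-9 10-28 46-2 9 10 17 8 0 51-18 32-15-9-20-8-8-26-9z"/>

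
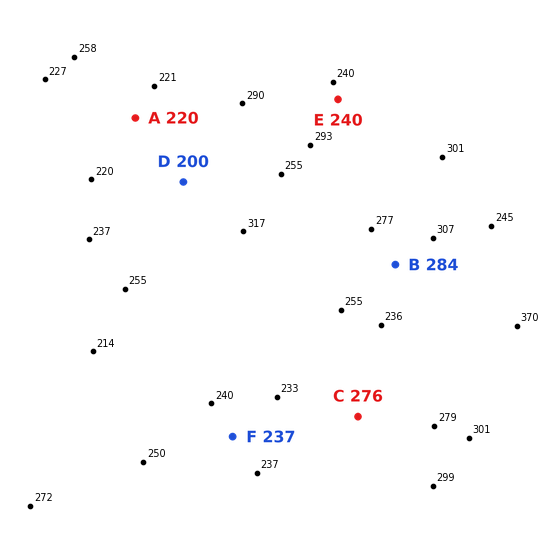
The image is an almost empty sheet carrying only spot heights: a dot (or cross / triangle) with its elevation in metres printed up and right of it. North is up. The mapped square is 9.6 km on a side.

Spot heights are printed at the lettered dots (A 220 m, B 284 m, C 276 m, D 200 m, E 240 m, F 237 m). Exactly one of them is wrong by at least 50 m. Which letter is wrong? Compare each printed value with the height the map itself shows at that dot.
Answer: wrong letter D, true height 263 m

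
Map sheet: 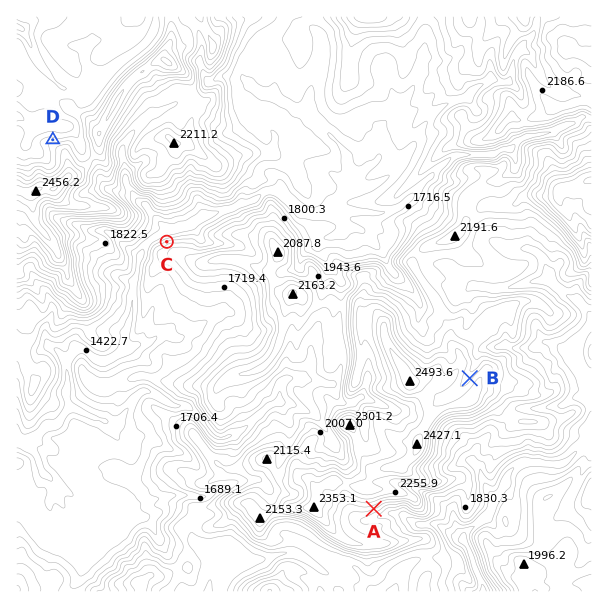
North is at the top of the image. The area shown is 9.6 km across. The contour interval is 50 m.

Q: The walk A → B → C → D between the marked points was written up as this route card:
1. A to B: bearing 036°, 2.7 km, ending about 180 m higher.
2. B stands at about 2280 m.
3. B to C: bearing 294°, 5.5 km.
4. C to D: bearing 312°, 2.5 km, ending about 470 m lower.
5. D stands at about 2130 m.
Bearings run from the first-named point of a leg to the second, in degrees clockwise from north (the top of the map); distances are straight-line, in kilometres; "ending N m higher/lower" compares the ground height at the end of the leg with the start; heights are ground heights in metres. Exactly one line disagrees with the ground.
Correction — Line 4: it should read "ending about 470 m higher".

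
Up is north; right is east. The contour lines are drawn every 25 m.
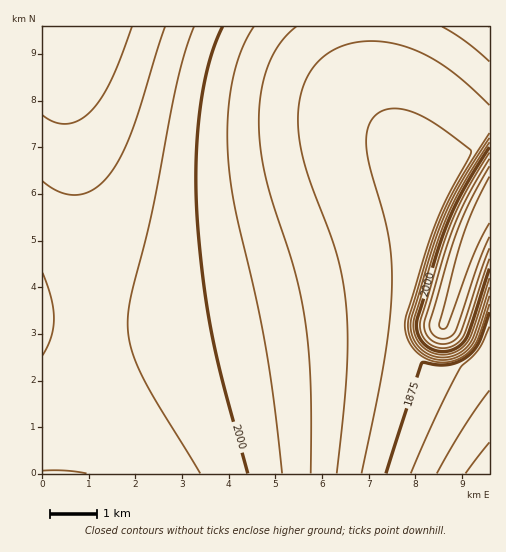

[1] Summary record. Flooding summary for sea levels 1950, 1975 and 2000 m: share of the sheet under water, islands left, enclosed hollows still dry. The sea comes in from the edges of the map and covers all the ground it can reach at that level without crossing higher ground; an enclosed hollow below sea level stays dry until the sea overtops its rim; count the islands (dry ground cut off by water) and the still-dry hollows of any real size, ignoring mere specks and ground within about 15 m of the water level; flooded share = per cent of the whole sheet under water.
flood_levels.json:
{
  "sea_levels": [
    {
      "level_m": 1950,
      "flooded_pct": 40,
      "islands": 0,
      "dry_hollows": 0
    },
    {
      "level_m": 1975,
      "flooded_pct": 49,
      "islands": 0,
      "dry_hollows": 0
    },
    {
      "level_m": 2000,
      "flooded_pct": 58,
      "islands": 0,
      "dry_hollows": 0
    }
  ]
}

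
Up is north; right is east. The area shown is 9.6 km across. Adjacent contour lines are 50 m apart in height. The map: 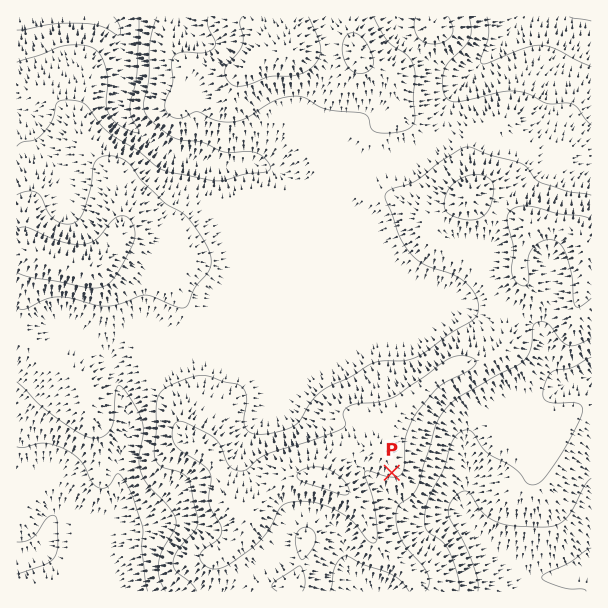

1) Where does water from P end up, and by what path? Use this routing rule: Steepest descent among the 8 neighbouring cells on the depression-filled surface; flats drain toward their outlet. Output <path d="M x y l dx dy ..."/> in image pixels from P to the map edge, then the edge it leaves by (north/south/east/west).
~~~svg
<path d="M392 473l0 21 21 21 49 0 9 9 0 1 48 48 3 2 3 0 2 1 39 0 1-1 8-2 4-3 12-3"/>
exit: east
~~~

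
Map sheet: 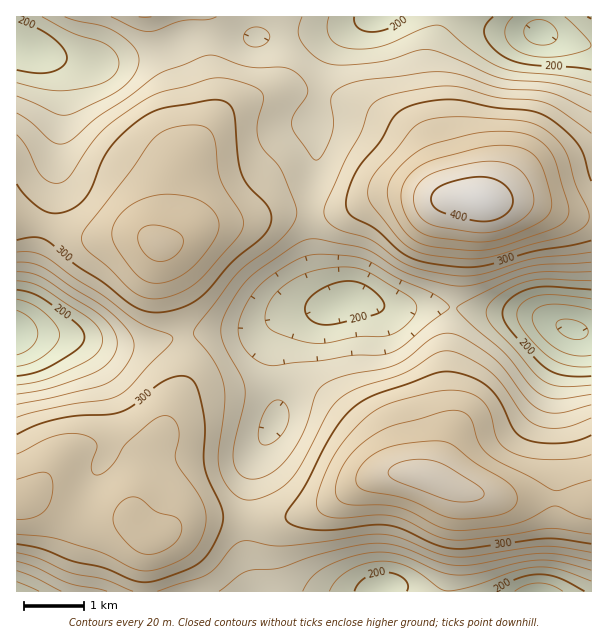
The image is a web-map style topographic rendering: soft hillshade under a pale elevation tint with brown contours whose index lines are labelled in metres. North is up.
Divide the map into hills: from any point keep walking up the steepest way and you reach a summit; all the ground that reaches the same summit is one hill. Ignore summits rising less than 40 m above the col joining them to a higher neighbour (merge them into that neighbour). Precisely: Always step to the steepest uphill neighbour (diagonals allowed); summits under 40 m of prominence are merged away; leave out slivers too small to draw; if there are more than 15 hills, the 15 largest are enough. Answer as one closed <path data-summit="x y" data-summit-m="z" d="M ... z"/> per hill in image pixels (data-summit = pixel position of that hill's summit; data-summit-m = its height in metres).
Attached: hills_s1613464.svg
<path data-summit="426 476" data-summit-m="389" d="M356 300l-56 13-9 5-11 11-3 6 0 81-23 42-7 37-1 53 8 43 337 1 1-259-16-2-46-17-53-2-25-5-63 1z"/><path data-summit="480 200" data-summit-m="416" d="M591 16l-574 0-1 29 2 3 45 12 20 2 25 0 41-8 37-16 80-1 13-3 33-2 35-6 18-7-20 13-9 12-10 19-13 59 3 13 0 30-6 38 2 45 4 25 12 24 7 5 21-2 33 8 63-1 25 5 42 1 18 3 39 15 15 1z"/><path data-summit="159 243" data-summit-m="366" d="M359 22l-33 9-47 3-13 3-71 0-18 5-28 12-41 8-25 0-20-2-46-14-1 286 5 2 54 3 36 7 30 0 48-10 66-4 35-17 34-5 14-4-8-4-8-12-9-28-3-35 2-39 4-21 0-30-3-13 15-63 12-21z"/><path data-summit="20 501" data-summit-m="347" d="M311 310l-21 3-35 17-66 4-48 10-30 0-36-7-58-5-1 259 238 1-8-44 1-53 7-37 23-42-1-77 4-10 11-11z"/>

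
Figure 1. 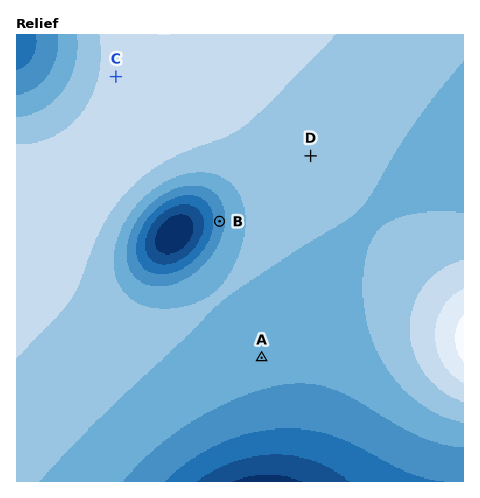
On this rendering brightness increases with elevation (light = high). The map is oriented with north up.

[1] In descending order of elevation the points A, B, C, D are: C D A B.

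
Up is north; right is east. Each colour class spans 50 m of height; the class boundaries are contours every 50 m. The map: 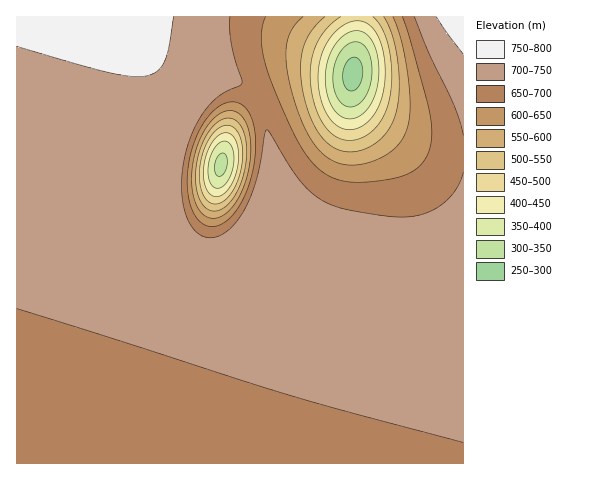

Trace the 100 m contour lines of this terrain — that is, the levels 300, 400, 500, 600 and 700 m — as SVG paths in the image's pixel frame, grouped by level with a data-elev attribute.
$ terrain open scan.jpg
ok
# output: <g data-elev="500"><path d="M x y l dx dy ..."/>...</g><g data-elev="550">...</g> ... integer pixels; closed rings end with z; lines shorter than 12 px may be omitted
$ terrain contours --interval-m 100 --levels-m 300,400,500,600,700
<g data-elev="300"><path d="M349 91l-3-3-2-5-1-12 5-10 7-4 3 2 3 4 1 14-5 11-3 3z"/></g><g data-elev="400"><path d="M216 188l-4-2-3-6-1-8 1-10 2-8 5-8 5-4 4-1 5 3 3 6 1 8-1 9-6 16-5 4z"/><path d="M346 118l-10-6-7-11-3-16 0-16 4-15 8-13 10-8 10-2 10 4 7 12 4 16-1 19-4 16-7 12-11 8z"/></g><g data-elev="500"><path d="M211 203l-6-6-4-10-2-13 2-15 5-14 7-11 8-7 8-2 7 5 5 10 2 14-2 17-5 15-8 11-8 6z"/><path d="M373 17l10 12 6 20 3 25-2 23-6 18-9 14-13 9-13 2-7-1-7-3-12-12-8-19-5-23 1-21 6-18 10-15 14-11"/></g><g data-elev="600"><path d="M208 217l-9-8-6-14-1-19 2-21 8-19 9-15 12-9 11-1 9 7 6 14 2 20-3 21-7 20-10 15-11 9-6 1z"/><path d="M393 17l8 24 7 34 2 30-2 21-7 15-12 12-19 9-19 3-17-4-14-10-13-19-11-27-8-31-2-25 2-10 3-8 12-14"/></g><g data-elev="700"><path d="M17 308l271 87 175 48"/><path d="M463 172l-5 14-9 12-11 9-14 7-13 3-15 0-48-7-22-8-18-13-14-16-24-40-4-3-10 51-7 19-8 15-10 13-10 7-11 3-10-3-10-10-6-16-2-20 1-22 8-30 13-25 14-16 22-11 2-2-11-38-1-28"/><path d="M414 17l16 38 24 50 9 30"/></g>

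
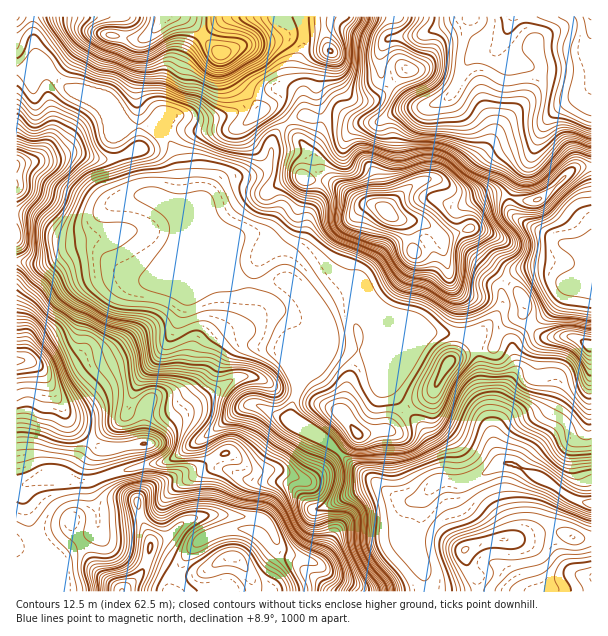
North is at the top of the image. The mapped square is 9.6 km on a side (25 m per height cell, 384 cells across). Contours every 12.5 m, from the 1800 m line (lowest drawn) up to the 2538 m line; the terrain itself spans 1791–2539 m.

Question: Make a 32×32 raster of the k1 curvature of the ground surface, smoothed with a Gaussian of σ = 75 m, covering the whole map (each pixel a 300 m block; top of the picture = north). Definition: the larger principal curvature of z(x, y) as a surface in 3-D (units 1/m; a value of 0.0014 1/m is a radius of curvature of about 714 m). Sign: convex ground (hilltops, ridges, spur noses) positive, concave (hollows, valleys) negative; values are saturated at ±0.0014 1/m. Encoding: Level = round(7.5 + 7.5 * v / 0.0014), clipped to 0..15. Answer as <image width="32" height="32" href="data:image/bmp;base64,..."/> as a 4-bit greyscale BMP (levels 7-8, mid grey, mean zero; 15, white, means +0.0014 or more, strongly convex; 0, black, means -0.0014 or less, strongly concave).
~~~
<image width="32" height="32" href="data:image/bmp;base64,Qk12AgAAAAAAAHYAAAAoAAAAIAAAACAAAAABAAQAAAAAAAACAAATCwAAEwsAABAAAAAAAAAAAAAAABEREQAiIiIAMzMzAERERABVVVUAZmZmAHd3dwCIiIgAmZmZAKqqqgC7u7sAzMzMAN3d3QDu7u4A////AHd3vuh4l4q6q9/qh4uHeIiIetfNicu6md64eHi5iIl4iIp1j6iLuL/NtWeK3JmZq4iZd73diIn5bfh4iZmqmcx4moj7jf//50vsh4iHiZuoeIic/oiZeMrKl3iIiImYiod4iJzKiIms3JWJd4iJh6mIeLurqczKupvJmpiZd4m5eJvM7+h8uod3/+7KqIl4qomrlnqLqop3nemqnYd4qnuIypmcibpHutyneb52Z5iMetiJnNue7/mIp3ivl3m6ns+niaeImcuYeKh3jeqpl17Liaq3aYh4d3eYd4rKuauvuqvL24iYiIiHmId3l4m+/qmZhoqHiIiIiJiIeLqZyneqdnd4h4iIiImImmr8mud4qJd3d4eHiHeIh52+93uXeLh4d4iIeIiIiHaO3Md6mIj3eIiIiId4iHusvYvL37d41oeIiIiIiHmO+826n8iYiLmXd4iIeJuZaO7aeJyb/nfJdmd3iHiavN7ansv+3a/4zLq7iId3eY2bfcrfpohI/72ru+yoiap7uJ6Hq6mIeMyJqneYmrzJjJmIi3iIqYjXmJmYp3aJnbeJmKhXeJqYh5mHd7d5mpmpmKvJeHmIuXeIh4apqquHeIrXnduJh4qIh5mYuoe+uom/6JzMiHiKiIeL7/6J2925r8Z6a5eImniavNuM3KeZeJvbq5mIiJmZ"/>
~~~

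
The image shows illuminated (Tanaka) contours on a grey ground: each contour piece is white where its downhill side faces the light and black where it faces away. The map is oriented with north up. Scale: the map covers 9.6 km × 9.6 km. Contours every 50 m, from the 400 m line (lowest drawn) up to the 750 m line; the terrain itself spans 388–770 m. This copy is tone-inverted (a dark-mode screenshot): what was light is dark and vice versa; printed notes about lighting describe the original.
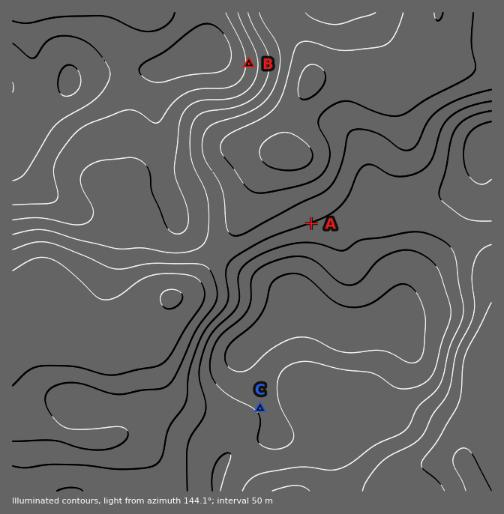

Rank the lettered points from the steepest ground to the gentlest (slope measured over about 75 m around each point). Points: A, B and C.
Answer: B A C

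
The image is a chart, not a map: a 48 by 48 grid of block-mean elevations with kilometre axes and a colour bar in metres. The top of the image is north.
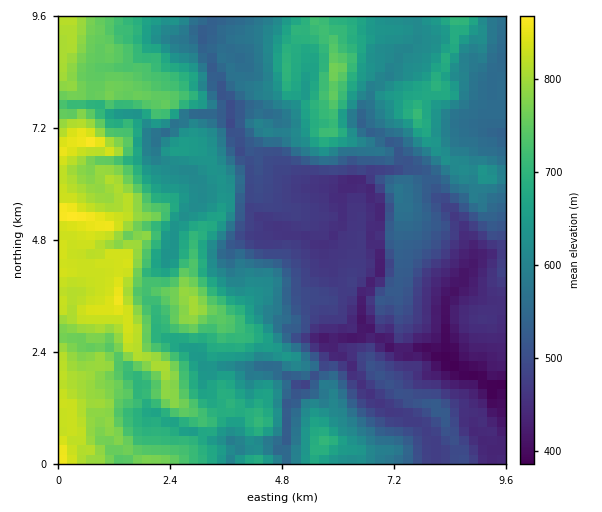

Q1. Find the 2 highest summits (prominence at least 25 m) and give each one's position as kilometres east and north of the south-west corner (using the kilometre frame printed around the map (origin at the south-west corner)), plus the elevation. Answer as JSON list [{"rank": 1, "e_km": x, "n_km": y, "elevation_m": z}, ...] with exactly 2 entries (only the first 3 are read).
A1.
[{"rank": 1, "e_km": 0.76, "n_km": 6.91, "elevation_m": 869}, {"rank": 2, "e_km": 1.31, "n_km": 3.56, "elevation_m": 863}]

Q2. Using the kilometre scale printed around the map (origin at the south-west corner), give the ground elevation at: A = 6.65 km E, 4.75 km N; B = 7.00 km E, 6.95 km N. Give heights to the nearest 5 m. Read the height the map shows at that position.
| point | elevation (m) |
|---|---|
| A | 455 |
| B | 520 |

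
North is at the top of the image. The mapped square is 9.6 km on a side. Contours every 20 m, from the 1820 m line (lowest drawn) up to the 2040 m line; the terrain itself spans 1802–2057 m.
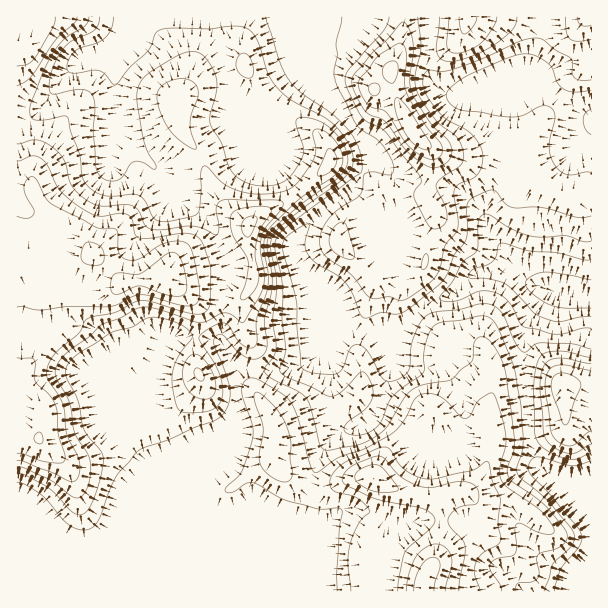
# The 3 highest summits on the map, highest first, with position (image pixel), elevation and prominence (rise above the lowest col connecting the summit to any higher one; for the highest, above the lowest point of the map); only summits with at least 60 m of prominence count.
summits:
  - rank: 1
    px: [164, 278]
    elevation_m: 2057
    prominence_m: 255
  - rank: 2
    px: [413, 131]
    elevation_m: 1994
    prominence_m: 94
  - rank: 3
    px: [561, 386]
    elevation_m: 1972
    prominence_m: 76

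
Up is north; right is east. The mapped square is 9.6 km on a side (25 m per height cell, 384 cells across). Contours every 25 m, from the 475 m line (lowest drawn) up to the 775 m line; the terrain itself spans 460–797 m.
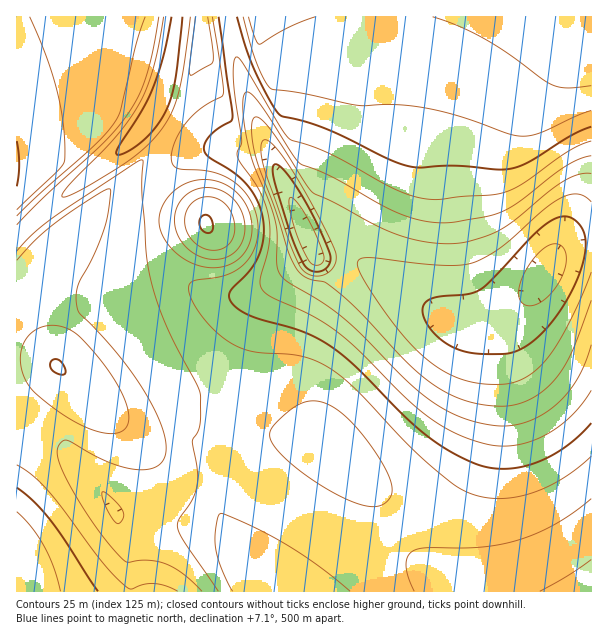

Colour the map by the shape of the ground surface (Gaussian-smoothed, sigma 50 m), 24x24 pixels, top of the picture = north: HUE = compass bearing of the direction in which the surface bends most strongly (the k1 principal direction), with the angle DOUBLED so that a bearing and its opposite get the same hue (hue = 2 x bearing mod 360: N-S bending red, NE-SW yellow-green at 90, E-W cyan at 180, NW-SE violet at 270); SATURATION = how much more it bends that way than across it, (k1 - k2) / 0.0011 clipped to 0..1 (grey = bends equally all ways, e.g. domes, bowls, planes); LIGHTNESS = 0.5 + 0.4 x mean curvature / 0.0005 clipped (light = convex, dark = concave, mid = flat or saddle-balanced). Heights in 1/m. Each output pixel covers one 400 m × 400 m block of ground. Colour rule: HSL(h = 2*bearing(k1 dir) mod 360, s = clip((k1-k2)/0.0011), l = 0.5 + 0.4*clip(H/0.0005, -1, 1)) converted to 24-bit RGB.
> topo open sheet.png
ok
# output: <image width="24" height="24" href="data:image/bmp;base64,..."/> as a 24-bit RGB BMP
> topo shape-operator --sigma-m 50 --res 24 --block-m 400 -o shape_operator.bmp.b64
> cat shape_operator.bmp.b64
<image width="24" height="24" href="data:image/bmp;base64,Qk32BgAAAAAAADYAAAAoAAAAGAAAABgAAAABABgAAAAAAMAGAAATCwAAEwsAAAAAAAAAAAAAgImDfoyGe46JeY6KWWGFhpN8k5N6kohyhl5reVhvf2dof25vf3d4fYGCfoeGfoqIfoqIfYiGfYaFfoOEfoGCfn+Bf36AgH6Ag4+KgJCMfY6Ke4mGYVd8iY1ykIVtkH5pgFN1fGZwf3R1gHx+foSEfoeHfoiGfoeEfYaCfYWCfYSCfYGCfX+Cfn2Bf36BgH6BhZCNgoyJf4WCfnV6eVJ6h4FrjIBqkIVud1V/f3p8foKDfoaGfoaGfoWDfoR/fIV9fIV+e4WBe4SEfIGEfH2DfXyDgH2DgX6ChoqFhn99gnNzeVJwgWZihoJui4t0jJF8bluCfoaGfoaHfoOEfoGAgIJ9gIR8fIZ7e4h/eoiDeoaHeoCGenuGfXuFgXyFg32Einh3h21tg2Zpeklphoh0gIt5fpF+dY6TcWeHfoWHfX+DgH2Agn5+gIWCgIqFgI2Jfo6NfIqNeISKd36JeHiIfXmHgnuHhXyGimppiGdngE1nin1wfZB/f5WIgJiLdl6LfIGGfXyCf3yCfoCFgYSGgomFgY6Hf5GLfZCQeoeOeX6MdXmJdXWHfXeHg3mHh3qHimxphllmjGVzgZaIgZmOgJqQdo6Ue2KDfXyCfH6EfYGHfn+FgoaGgo2GgZOJfpONe46Pd4GLdniHeHaFdXODfHWEg3eFh3mEiFxhj2Vsg5uOg52RgpuSgJaQgVeEfnuBfYOGfIKHfHyFf4GGg4uHg5OIgZaKfpGLeYaKdXiDd3SAfHV/dXJ9enN+gXWAhHd/mHKIhp6ShJ6Tg5uSgpaPiF+GgG1/fYaFfIeJen6Ge32GgIeJhJCJhJaIgZOIfYmGd3mAd3F8enF6e3R2dXJ5dnJ6fnR9gXZ6k5+Yk56WhJqQg5aOi2iAf2B3foWCfYuGeoOHeH2Ge4GIgY2LhJOIhJOFgYuBgHt9e3F5eWx0eW5xe3hycXl5cHF7e3J/gnV8dZ2NlpuUjZaOimZxf11ufIJ/fY2CfIiFeYGFeICGfIiJgI6IgpGDh42BhX55gG9ze2lveGltenFufYFyb4B6aXWAc22EinSHXYthfZFbjHBZgGRpf3t8fYt+fIt/eYN+dIB5dIN9eYmDfoyAhot+iH93hW1ugWZrfGVpempqf3xvfItvaoN0YHl/Y2iBhm+NfYR5f4F5f355f317fYR9fo59g3tzgGJUgn9EXIdHXIljdI59hHjCi2xvhGVogmRof2dofnNuhIVxg5FtaIRmWXhzVmx2aGd/1o2lfoB6fIF8fYF/f4t9hX53g0Vlmj07s7NbT7dEOI9jUfJvGgYt8nZKg2RohGdqg29ugnx0h4p2jpFyeYppWHZrT21uV3FzA/SH0pG3fYKBfYKAgYt9dmCCjDqYvaGuvMzLr8K2Sbm0AaPVKgEyseJ5g2lthW9xhnp3hoV8h4p9kIV4k5NyX3luUGxwUnRuADMXAttZ5ZvTgIh+gIh9UlGESk2uwcy8pLSlvMa2j9muIwAzwf8Ek45tgnJ0hXt6h4WAhYqDh3+Fj319nIt8bYFxT292W319+H3SADwSAXsh9Zzdm3+JWHSEP5ukor6qt8W8to6V5x1sKQAzpeiHfnV4gXx8g4aBhIuFhIyJg3uHjX+IoISCkn98WHZ7Vn18k3+S8prfA44oADQN+3O+qW+RQ4dfVp88p5Y/4MI+QQA/tQC+ia97fH2Af4aEgYyHg4+Jgn+IgXuHhn+JmoOIo4GHbm+FVHh5gX6Dg36E4JbPBvA2ADMW/GGUmHxpcn5Tfm5Js/FUKAAzl+55en6CfIeHfo2JgJCKgIiIgX2FgH2FgX6GjoKKooKMmnqRZW6Cg36Cgn6CgX2Bz46vDvd+ATIp84uRgXV6j6V3ogDlUQJ0oNiRe4WIfY2MfpCMf4iHgH6CgH6Df36Dfn6EhICGk4GKoH6UinOVgn2Agn2AgX2Agn6A6KKnA2Jz7QAlpn56tuacIQA0ZPo/fZKMfYuNfo+OfoeGf36Af36Bf36Bfn6Cfn+Cf3+ChoCFk3+NlnuZgn1/gX1/gX2AgX6AkX9+/VQ7AyBG5bybpfBsHAAzuu2ifYiNfoqMfoKDf36Af36Af36Afn6Afn+Bfn+Bf4CBgICBhoCFjH+OgX1+gX1/gX1/gX5/gX6A7r+DABEz8tqlD/9bOQGFs9eWfoKFf36Af36Af36Af36Afn+Afn+Af3+Af3+Af4CAf4GBgIKBgICEgX1+gX1+gX5/gX5/gH5/6dKeAA4z/P+1OQOLYQL/j5l/f36Af36Af36Af36Af36Af3+Af3+Af3+Af4CAf4CAf4GAf4J/foSA"/>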